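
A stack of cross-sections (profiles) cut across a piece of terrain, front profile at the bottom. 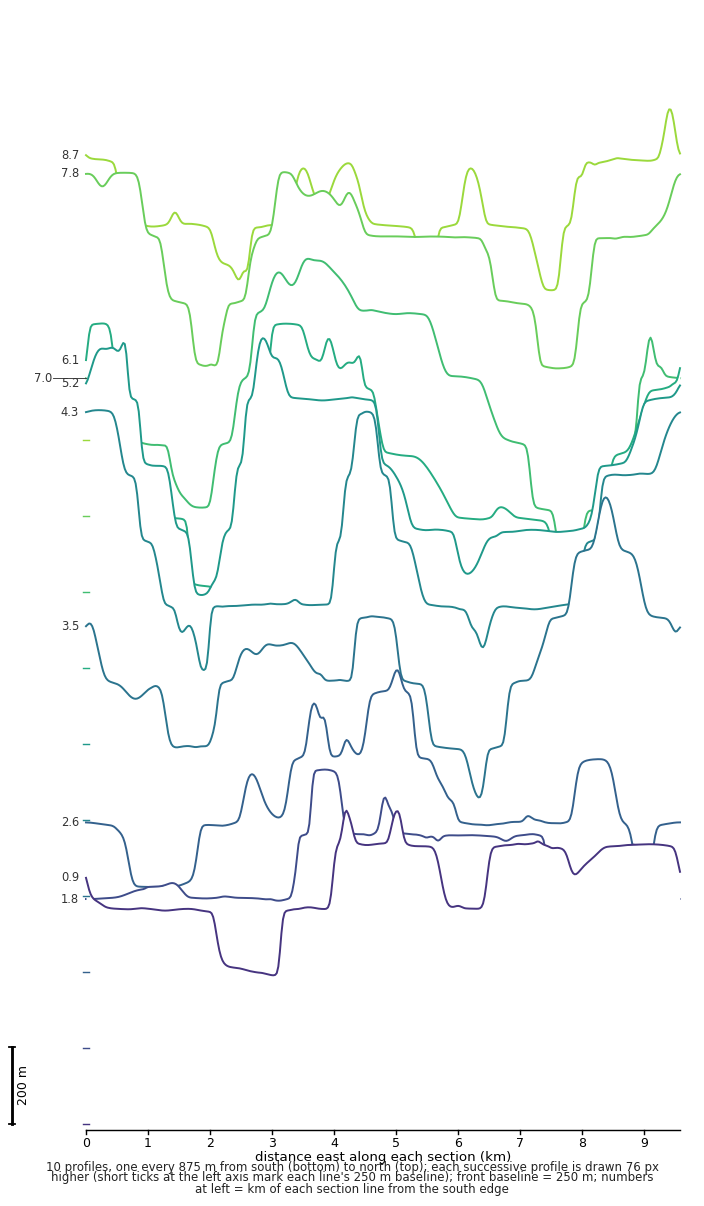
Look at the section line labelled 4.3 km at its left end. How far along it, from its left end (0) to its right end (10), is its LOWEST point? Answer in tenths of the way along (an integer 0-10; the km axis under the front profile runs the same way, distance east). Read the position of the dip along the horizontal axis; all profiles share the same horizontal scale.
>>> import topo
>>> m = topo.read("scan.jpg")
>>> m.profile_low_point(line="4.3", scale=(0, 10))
2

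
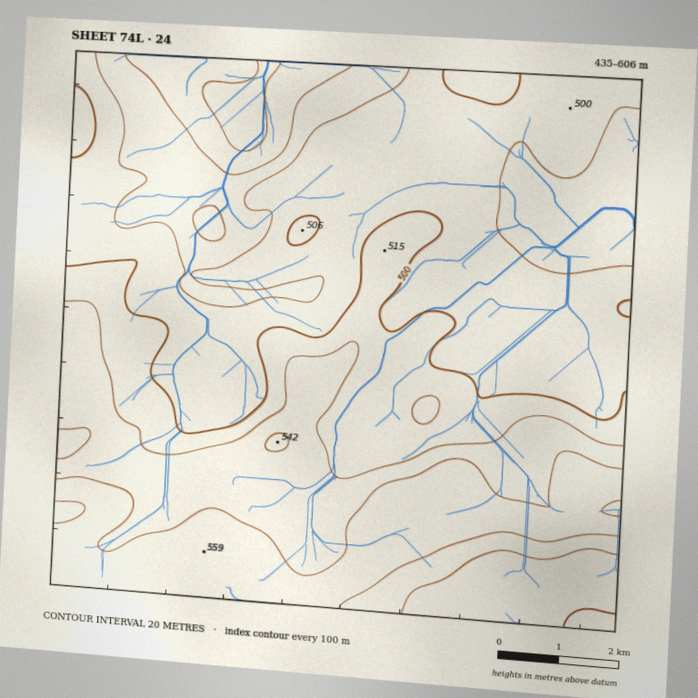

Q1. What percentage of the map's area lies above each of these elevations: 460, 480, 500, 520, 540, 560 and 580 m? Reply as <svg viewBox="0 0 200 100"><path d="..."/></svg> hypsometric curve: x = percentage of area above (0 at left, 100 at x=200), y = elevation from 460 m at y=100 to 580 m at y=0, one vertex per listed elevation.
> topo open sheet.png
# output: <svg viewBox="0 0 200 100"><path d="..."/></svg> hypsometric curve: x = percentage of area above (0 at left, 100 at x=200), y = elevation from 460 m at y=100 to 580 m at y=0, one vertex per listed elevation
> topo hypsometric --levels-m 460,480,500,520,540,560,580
<svg viewBox="0 0 200 100"><path d="M190 100l-25-17-67-16-29-17-30-17-27-16-4-17"/></svg>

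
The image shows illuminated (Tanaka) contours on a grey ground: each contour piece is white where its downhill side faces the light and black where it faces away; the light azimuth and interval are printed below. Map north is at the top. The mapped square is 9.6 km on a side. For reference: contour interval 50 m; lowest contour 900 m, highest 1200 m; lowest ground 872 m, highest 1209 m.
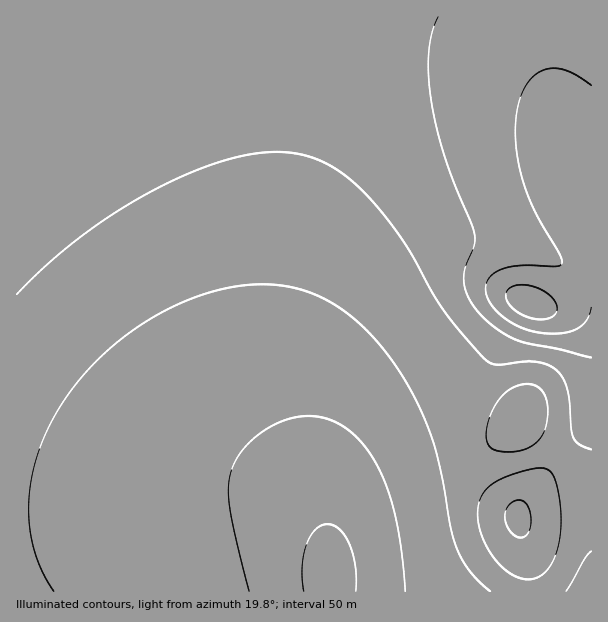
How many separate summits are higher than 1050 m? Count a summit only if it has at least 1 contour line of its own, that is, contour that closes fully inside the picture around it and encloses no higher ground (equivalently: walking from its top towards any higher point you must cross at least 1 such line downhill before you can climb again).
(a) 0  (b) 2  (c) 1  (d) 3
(c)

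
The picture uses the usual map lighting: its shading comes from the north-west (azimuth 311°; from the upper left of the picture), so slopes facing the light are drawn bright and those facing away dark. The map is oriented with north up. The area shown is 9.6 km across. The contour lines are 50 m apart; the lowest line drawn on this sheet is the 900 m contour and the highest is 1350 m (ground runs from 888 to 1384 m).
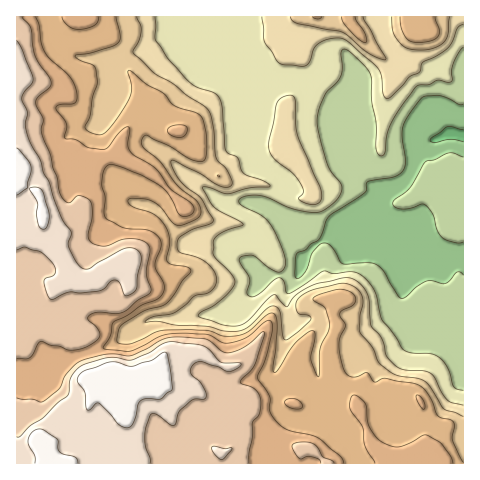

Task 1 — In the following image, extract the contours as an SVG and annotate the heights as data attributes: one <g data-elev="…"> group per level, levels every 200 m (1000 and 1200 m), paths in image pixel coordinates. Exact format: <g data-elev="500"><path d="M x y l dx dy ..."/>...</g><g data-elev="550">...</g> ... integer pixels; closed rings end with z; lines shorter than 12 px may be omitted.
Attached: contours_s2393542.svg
<g data-elev="1000"><path d="M463 390l-9-3-6-19-9-11-8-3-21-1-7-4-7-12-15-18-4-22-4-9-7-9-8-6-8-1-16 2-11-3-21 15-14 8-2-2-3-12-5-2-21 17-5 2-4-2-1-3 3-13-10-17 1-5 12-1 15 11 10 5 6-3 1-9-6-18-10-19-8-8-19-9-3-5 1-2 5-3 15 0 32 13 23 4 11-4 13-12 2-5 1-6-14-21-9-32-2-13 2-11 6-14 12-13 4-7 1-8-1-14 2-4 5 1 6 5 12 13 5 7 1 27 4 23 0 23 2 6 4 2 3-4 2-16 4-12 23-36 4-3 12-1 8-4 13 2 1-2-1-9 2-8 6-11 4-5"/></g><g data-elev="1200"><path d="M344 463l-3-7-21-17-8-4-26-6-8-6-7-9-2-5 1-12-13-20 8-17 7-26 0-9-2-5-6 3-18 15-16 5-8-1-15-8-31-1-15 3-31 15-24-2-3-1 7-12 3-14 14-7 14-10 17-6 4-5 2-7-9-21 1-6 5-15-2-8-6-5-6-2-24-2-18-11-1-6 1-14-3-12 1-11 2-6 5-4 9 2 22 9 17 9 9 9 11 20 3 3 5 0 5-1 3-4 0-3-4-6-20-14-15-20-24-16-3-7 2-14-1-4-7 3-13 17-5 2-15-1-13-8-11-2 1-14-10-16 4-3 15-2 2-5-1-8-7-14-19-17-5-7-4-10-2-17-3-8"/><path d="M453 463l-2-7-10-12-14-9-4 0-12 8-12 4-8-1-10-5-6-6-7-10-3-21-5-6-6-3-4 4 0 10 12 17 3 20 10 17"/><path d="M293 409l8 0 1-4-2-3-5-3-5 0-5 1 0 3 1 2z"/><path d="M422 409l2 0 1-1-1-6-4-6-3-1 0 5z"/><path d="M175 137l5 0 5-1 2-5-1-5-8-1-9 2-1 5z"/><path d="M62 17l2 4 4 5 10 3 9-1 8-3 3-4 1-4"/></g>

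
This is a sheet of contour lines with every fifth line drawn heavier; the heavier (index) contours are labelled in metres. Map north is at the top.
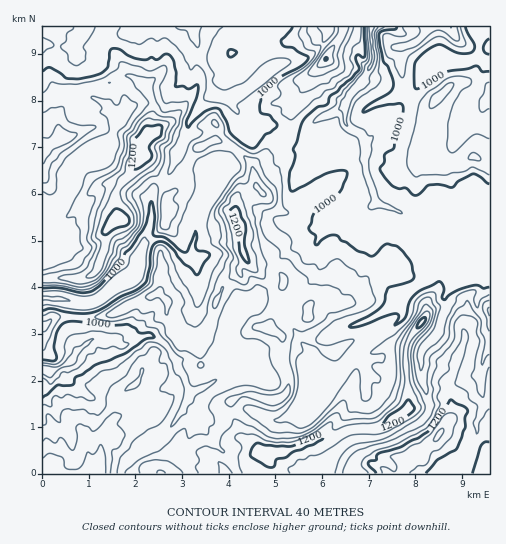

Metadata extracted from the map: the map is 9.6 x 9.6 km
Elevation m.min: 860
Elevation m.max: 1290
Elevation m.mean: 1050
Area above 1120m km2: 16.2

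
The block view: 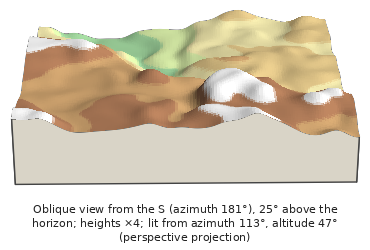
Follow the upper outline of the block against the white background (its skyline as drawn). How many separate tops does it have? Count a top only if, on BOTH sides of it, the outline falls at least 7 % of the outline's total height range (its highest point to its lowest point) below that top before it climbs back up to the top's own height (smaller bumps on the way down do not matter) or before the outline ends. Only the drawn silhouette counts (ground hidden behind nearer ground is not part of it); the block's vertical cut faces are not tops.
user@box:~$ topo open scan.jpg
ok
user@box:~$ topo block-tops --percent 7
2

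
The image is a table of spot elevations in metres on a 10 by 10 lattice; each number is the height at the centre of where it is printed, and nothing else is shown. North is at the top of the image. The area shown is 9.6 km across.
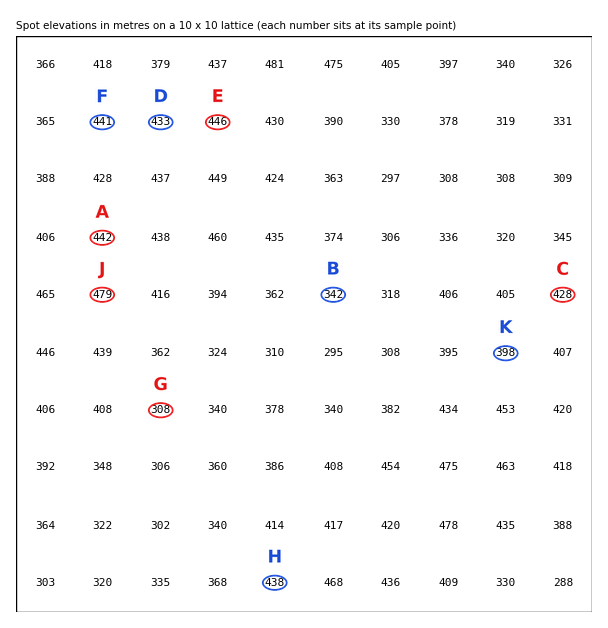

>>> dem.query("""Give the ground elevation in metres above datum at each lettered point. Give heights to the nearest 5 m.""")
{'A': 440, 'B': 340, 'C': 430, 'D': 435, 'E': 445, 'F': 440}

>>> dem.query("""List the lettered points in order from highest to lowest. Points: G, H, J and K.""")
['J', 'H', 'K', 'G']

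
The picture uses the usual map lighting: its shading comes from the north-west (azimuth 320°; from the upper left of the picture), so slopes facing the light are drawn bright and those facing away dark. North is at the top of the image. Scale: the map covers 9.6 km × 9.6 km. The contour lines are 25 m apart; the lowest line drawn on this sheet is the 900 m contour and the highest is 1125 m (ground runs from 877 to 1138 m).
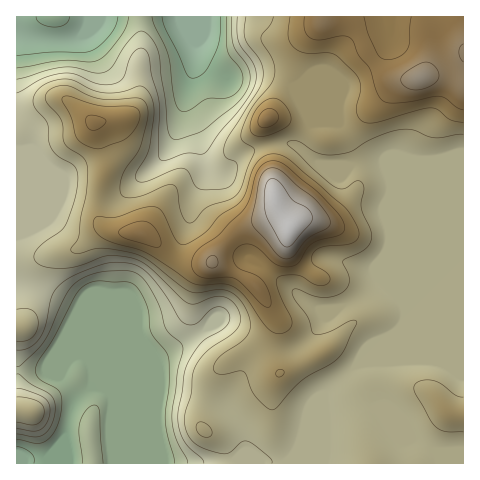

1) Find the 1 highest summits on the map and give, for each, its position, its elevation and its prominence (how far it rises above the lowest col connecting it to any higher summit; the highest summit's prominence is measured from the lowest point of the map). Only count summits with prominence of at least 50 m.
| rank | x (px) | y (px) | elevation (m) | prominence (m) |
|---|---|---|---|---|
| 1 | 290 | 228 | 1138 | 261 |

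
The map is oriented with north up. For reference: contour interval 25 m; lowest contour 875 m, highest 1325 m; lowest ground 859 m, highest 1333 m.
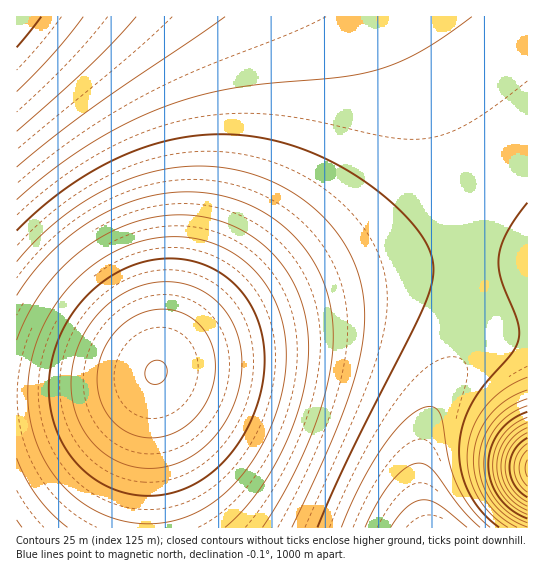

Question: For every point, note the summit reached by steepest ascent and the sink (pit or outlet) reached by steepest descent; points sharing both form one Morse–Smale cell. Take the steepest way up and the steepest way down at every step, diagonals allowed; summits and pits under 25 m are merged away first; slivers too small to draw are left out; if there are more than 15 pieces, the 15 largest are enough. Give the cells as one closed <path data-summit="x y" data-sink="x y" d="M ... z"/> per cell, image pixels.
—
<path data-summit="155 373" data-sink="17 17" d="M387 16l-371 1 1 379 60-3 57-10 17-7 15-13 29-19 87-40 61-21 46-12 74-12-6-60-16-68-21-56-19-37z"/><path data-summit="155 373" data-sink="434 527" d="M462 260l-39 4-34 7-86 25-65 27-43 21-29 19-10 10-4 17-4 63 0 74 279 1-7-33 0-37 11-44 25-49 5-18 3-18 0-66z"/><path data-summit="527 469" data-sink="434 527" d="M506 260l-43 1 1 68-3 18-5 18-25 49-11 44 0 37 5 27 4 6 99-1 0-264z"/><path data-summit="527 469" data-sink="17 17" d="M527 16l-139 1 32 58 21 56 16 68 6 61 65 2z"/><path data-summit="155 373" data-sink="17 527" d="M155 373l-21 10-29 6-42 6-47 2 1 131 131-1 1-106z"/>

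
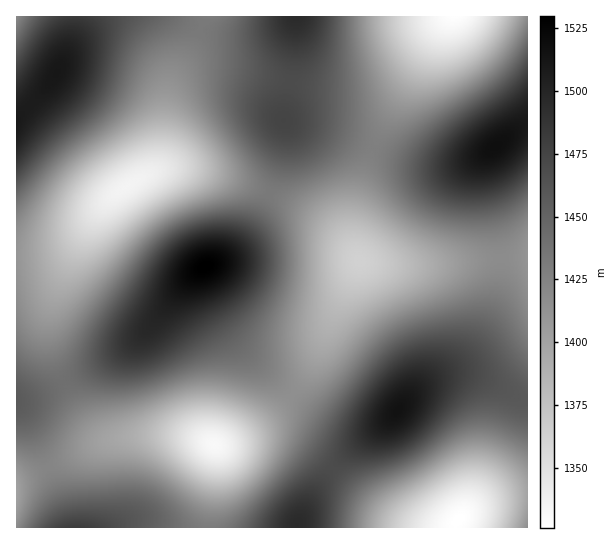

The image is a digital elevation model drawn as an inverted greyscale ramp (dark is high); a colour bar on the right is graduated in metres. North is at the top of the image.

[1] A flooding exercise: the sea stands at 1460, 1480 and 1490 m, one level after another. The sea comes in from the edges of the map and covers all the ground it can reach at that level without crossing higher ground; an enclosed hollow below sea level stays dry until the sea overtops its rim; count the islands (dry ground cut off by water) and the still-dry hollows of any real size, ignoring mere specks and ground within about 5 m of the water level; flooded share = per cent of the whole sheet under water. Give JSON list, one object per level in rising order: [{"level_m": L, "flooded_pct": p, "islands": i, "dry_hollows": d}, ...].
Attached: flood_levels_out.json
[{"level_m": 1460, "flooded_pct": 74, "islands": 1, "dry_hollows": 0}, {"level_m": 1480, "flooded_pct": 86, "islands": 2, "dry_hollows": 0}, {"level_m": 1490, "flooded_pct": 91, "islands": 2, "dry_hollows": 0}]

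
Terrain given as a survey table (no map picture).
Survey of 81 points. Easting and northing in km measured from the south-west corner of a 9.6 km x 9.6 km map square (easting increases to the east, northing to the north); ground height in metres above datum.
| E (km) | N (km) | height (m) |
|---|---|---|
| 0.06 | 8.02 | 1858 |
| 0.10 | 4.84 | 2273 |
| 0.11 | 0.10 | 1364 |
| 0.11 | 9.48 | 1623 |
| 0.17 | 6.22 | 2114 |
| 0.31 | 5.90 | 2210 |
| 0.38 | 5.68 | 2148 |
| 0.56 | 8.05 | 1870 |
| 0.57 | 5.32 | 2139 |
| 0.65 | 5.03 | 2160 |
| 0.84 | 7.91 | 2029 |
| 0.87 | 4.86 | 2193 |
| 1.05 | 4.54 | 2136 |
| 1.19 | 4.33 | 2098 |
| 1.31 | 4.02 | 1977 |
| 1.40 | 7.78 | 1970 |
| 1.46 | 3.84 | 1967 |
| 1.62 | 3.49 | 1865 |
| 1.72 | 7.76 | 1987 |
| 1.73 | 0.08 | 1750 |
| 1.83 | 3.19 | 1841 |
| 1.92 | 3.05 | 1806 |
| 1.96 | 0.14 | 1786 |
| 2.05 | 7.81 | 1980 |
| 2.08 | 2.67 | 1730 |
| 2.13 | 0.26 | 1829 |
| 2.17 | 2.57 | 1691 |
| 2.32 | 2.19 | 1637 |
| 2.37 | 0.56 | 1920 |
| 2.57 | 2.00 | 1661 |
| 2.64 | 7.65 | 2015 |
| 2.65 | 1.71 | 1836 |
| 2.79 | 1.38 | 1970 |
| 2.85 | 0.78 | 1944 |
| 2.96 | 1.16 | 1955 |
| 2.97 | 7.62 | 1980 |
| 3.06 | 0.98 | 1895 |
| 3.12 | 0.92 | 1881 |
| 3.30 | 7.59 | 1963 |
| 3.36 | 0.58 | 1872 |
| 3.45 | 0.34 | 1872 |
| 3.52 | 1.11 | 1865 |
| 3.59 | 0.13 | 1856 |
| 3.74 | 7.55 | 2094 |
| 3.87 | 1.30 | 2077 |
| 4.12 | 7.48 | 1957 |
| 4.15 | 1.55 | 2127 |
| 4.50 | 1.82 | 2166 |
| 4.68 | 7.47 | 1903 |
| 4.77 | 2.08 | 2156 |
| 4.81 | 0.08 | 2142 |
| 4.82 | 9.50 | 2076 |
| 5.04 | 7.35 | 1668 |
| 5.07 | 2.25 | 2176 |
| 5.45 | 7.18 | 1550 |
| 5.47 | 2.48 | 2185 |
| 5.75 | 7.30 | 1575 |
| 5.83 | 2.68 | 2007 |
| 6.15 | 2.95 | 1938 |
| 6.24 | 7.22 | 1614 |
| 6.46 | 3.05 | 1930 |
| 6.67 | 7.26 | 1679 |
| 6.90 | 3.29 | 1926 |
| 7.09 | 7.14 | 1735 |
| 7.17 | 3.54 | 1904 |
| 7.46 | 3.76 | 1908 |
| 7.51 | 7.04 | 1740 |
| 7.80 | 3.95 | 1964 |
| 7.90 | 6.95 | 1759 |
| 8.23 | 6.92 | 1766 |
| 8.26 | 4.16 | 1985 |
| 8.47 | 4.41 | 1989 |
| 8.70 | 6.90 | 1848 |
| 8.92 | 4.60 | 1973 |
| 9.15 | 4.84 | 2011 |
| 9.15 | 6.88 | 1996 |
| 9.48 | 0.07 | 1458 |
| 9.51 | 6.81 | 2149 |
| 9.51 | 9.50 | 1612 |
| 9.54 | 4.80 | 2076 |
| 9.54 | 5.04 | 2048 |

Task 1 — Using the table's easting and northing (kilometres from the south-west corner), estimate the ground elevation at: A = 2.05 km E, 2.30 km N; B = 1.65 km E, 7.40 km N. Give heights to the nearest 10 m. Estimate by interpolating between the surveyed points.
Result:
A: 1690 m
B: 2030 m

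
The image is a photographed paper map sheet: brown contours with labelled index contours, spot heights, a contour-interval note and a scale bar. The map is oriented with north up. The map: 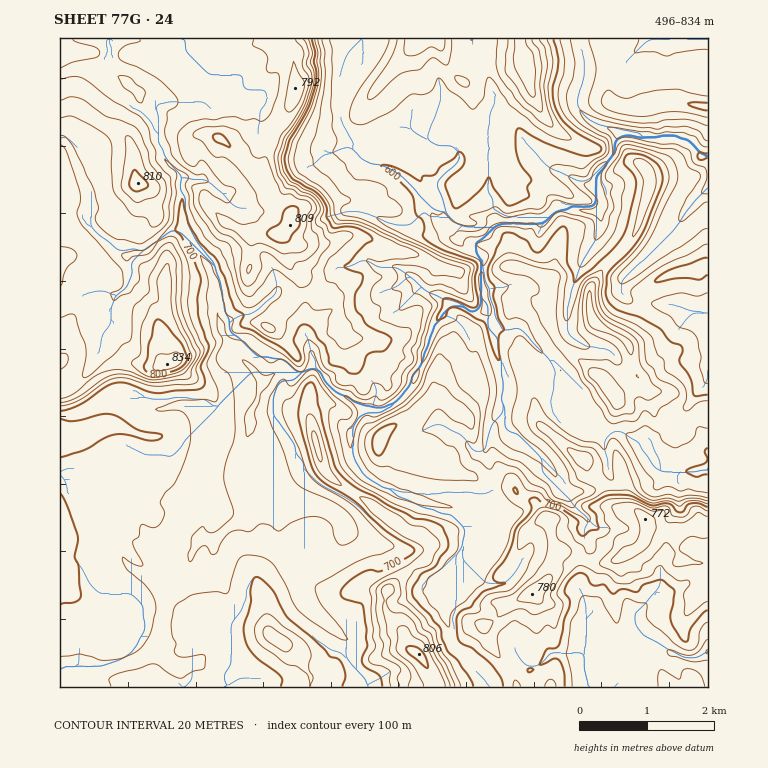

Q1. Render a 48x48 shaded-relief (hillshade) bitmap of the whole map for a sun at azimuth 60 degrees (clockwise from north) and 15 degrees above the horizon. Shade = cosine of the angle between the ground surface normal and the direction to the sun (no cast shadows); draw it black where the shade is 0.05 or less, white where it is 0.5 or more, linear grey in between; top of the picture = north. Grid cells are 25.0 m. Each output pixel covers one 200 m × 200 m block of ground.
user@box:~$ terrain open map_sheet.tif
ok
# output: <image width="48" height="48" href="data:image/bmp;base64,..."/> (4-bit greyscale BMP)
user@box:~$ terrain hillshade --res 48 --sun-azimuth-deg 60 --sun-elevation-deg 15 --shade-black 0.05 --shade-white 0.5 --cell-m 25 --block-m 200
<image width="48" height="48" href="data:image/bmp;base64,Qk32BAAAAAAAAHYAAAAoAAAAMAAAADAAAAABAAQAAAAAAIAEAAATCwAAEwsAABAAAAAAAAAAAAAAABEREQAiIiIAMzMzAERERABVVVUAZmZmAHd3dwCIiIgAmZmZAKqqqgC7u7sAzMzMAN3d3QDu7u4A////AHd3d3iHd3ZmVXiIYyM33adGh5uXd3Z4iHd3d3h3d2ZlRoiYUzE6/IVIh5qHd2aIiXdmd3dndmVDV5mXQhKO6VR4d5mHd3eHeXdmd3dmd2U0i7qGQibPtTWHZ4mHZ4dTaXZnd4dnd2VIu6hlMUndlEeHZoqHZ3VFeXd3eId3d3ZpqoZVMnvchWZmVpqGZ2VVZ3d3eIh3d3ZpqWVWRIzKh1VmaKuGVmZUVXeIiId3d2V5mGZmVZuod2dlWLpkRGZUVXiIiHiId2aJh3d3eIiIh3VWZolkNGdVZ3iIh4iHd2eJh4h3d3ZYmHZVZXh1Rndmd3iId3d4d3iIh3h3dlNIqYdUVWmXZnd3d4iId3eId3d3d3d3UiWKuodTRnunVVeIdoiId3eId4h3d3d1EXu7qXdkNb2lNWq6h4iHd3eHd4h3d3ZBOtuYd2ZUWuxkaM7bq4h3d3d4d5h3dlInzJdmZmZWrdhViu26u3d3d3d4eJd3ZSKdplVWZ4h5y4M3iMuYiHd3d3d4eId2ZBfbRFVneambuUFJicp2eHd3d3eId4h2UyrYNXeIiamqhSSbmrhmeHd3d3eJh5l1QkzHNoiIiIqXQ2u5eYZWiHd3iIiJd5lkQ3ynd4iIdpuGRqqGVWZnh2Z4iHd3d5hkVYqqhmZ3aLuWWJhkJYd4dniHdkVVaJh1ZoulRndWiqqWaIdROIeKqoiHQRI1mpmGdolEZollmpqWaIYheXmru4h1MRN7y5hmVIQ2d5l2iZqVaHQmmIu6qZmHZUad7JZEJnJHd4qXeZp1eFR4dZupmZiHdUe+63QhWVNXiJqoeJp2dVh1RrypmYiHZFjO2kIlmFRpmZm5eKt1VHgznNupmYiHZWjNuENHh2Z5qZiqmKhEVYc47amZiHeHdmjMtyNndmeJmJmqhYc1ZpdK6od3Znd3d0a8phJ4ZXiZmZmWNbc1Zphr2WZ2Znd4l0e8pQJ4RomYmZhUasc1aKuJuXZndneKlle9kxR2RomIh3Z6zcZIqquXeId3d4iZdmfLQiNUR5qYd5ve24VoqImXZ4l3d4mGVnm3ISRlebu6zey7p2ZpqHipZXmXd4h2ZmmkAmh2ac7cy5iZZXh3hmm5Y2mod4hmVGqjJ5dleu/ah4mXVnZVZ4eIU1mph4hlNHukWGVHvv+oiJmGVndmeGepQ0eqmodkNq2lVVRa/+uZmZh3Z3dniJmWRDe6modlSMxjRFWM/amZiHZ3d3d4iIZmQ0rbu3ZlWMg0VFib3JmYd3Z3d3d4h1Vol53LuWZVardFVpqJu5mXZ3d3dnd4dEetyqqHUlVniqZWeZmHm7mGZ3d3dnd2Q43rdERUM2eJmoZniIh2esuGZ3d3dmdkJu6UNFZlRIiZmWZmd3d2Wt2WZ3d3ZWhSO+tkZ3d3eIiZhlVXd3d2Wf+nZnd3VYcxXNp2eHeImXiHZVZ3d3dlWf+nZmZ3V4YzfMuGeHd3iHd3ZneHZndla/+oZVV2eYU0jduGaHd3d3eHZ3h3Z3Zme/6odkRWiXVFrdt1eIh3eA=="/>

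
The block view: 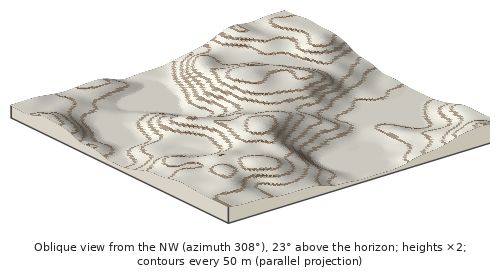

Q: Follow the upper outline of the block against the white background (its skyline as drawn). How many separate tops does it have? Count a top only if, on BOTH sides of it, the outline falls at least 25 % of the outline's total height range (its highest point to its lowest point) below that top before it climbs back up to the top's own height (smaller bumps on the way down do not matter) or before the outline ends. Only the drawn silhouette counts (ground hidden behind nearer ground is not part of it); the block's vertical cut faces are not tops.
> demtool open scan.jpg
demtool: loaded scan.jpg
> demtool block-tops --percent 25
1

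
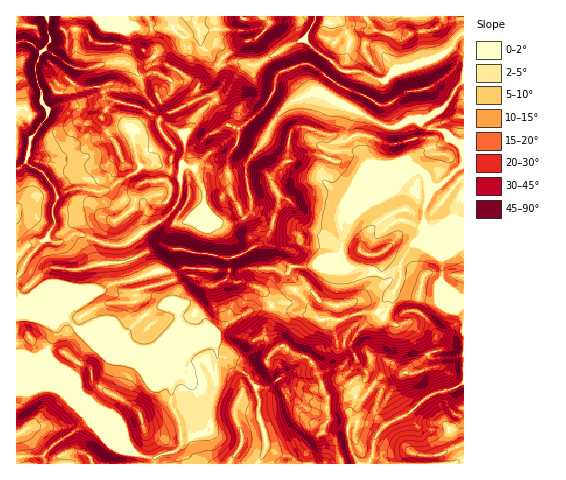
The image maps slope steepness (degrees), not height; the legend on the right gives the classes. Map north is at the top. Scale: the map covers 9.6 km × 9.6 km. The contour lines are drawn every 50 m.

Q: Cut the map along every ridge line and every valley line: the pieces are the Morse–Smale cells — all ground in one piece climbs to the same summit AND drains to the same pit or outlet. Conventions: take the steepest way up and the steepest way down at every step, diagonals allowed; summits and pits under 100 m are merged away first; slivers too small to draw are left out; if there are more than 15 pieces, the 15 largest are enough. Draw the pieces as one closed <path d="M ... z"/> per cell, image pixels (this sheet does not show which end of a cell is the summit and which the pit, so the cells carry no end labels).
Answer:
<path d="M138 48l-9 0-3 11-4 4-16 0-17 5-15-1-27-17-4 0-7 14 1 17 5 10 0 11 6 7 0 8-18 22-4 23 14 8 6 6 10 14 1 10-5 11 2 14-5 7-1 6-18 17-8 16-6 6 1 112 18 0 12-3 37 12-33-34-5-13 8-16 0-10-7-5-18-18 35 15 17 14 6-2 43 18 14 4 14-5 20-23 1-7-4-12 1-16-6-15-4-3-6 0-26 10-11-35 41-26 15 5 13-5 12-12 0-17-10-22-11-3-4 10-20-10-18 1-4-6-5-27 16-17 5-7 0-5 17-10 2-5 0-7-2-2 7-10-17-7-8-9z"/><path d="M361 250l-19 0-2 6-24 10-24 1-3 7 5 6 1 10 2 2-3-1-9 11-34 8-22 12-14 11-32 13 13 0 10-3 8 0 3 12 8 3 20 15 11 15 4 14-1 15 8 27-3 9-5 8 0 3 109 0 5-10 1-14 8-13-31-6-1-10 4-8 3-12 10-15-1-5-9-10-6-13 0-6 6-9 13-13 7-4 8 0 10-25 10 5 33 5 4-9 0-8 14 12 8 2-1-22-35-3-4 4-14-11-24-14-17 3z"/><path d="M203 207l-11 12-7 3-6 2-15-5-41 26 11 35 21-8 11-2 4 3 5 11 0 20 4 16-5 10-15 16 28-1 28-12 14-11 22-12 34-8 11-11-2-11-5-6 3-7 24-1 24-10 2-3-1-3-11-4-26-1-7-9-30 2-14 9-2-18-7-11-10 6-17-2z"/><path d="M449 137l-8 7-16 5-16 9 0 6 7 5-4 3-27-1-16-7-12-13-25 0-3 3-7 18 0 6 8 10 16 10 63-24-14 16-26 13-23 18-3 6-1 23 19 0 8 5 17-3 24 14 14 11 4-4 36 3 0-132-5-1z"/><path d="M442 284l0 8-4 9-33-5-10-5-10 25-10 1-21 19-3 6 0 6 7 15 8 8 1 5-9 13-4 14-4 8 1 11 32 5 26-13 17-16 12-6 14-3 12-7 0-83-8-3z"/><path d="M319 92l-6 0-22 10-13 13-8 11-4 13-19 23-1 16 6 31 3 4 11 6 46 11 17 8 11-8 8-12 6-2 15-13 26-13 12-15-3 0-55 23-3 0-16-10-8-10 0-6 7-18 3-3 17-1 12 3-13-21 2-10 4-12z"/><path d="M32 303l-2 1 17 16 7 5 0 10-8 16 5 13 75 76 5 11 14 6 10 1 5-3 15-4 7-6-1-21-10-19 0-17-3-6-23-9-13-12-33-13-35-31z"/><path d="M87 329l-6 1 6 6 94 38 12 12 10 23 6 7 3 9 0 5-3 2-17 6-10 0 0 7-7 6-17 5-3 3 0 5 104-1 8-19-8-27 1-15-4-14-11-15-20-15-8-3-3-12-8 0-10 3-36 0-16 5-14-4z"/><path d="M463 16l-147 0-11 24 13 12 15 10 7 8 7 2 11-1 18 8 9 1 12-10 36-11 13-7 8-7 2-6 8-6z"/><path d="M463 34l-4 1-5 10-12 9-45 16-12 10-9-1-18-8-12 0-15 27 55 29 11 0 16-8 13 0 15-9 7-7 9-16 7-6z"/><path d="M287 46l-30 19-12 1-7 8-10 17-11 8 10 25 12 6-1 11-8 12-3 15 4 25 13 25 7-7 1-4-6-29 1-16 19-23 4-13 8-11 13-13 21-10-12-15z"/><path d="M463 382l-11 7-14 3-12 6-17 16-26 13-9 13-1 14-5 9 95 1z"/><path d="M47 386l-12 3-19 1 1 74 28 0-2-8 11-12 36-23 26 10-31-31-23-11z"/><path d="M315 16l-55 0-4 2-13 0-1-2-45 0-1 9 3 6 3 15 16 18 6 1 8-3 7 0 10 3 8 0 31-20 17-6 10-18z"/><path d="M216 100l-19 15-6 14-7 5 1 18-2 13 12 3 9 22 0 18 3 6 10 8 17 2 10-6-13-25-4-25 1-11 9-12 2-15-12-6z"/>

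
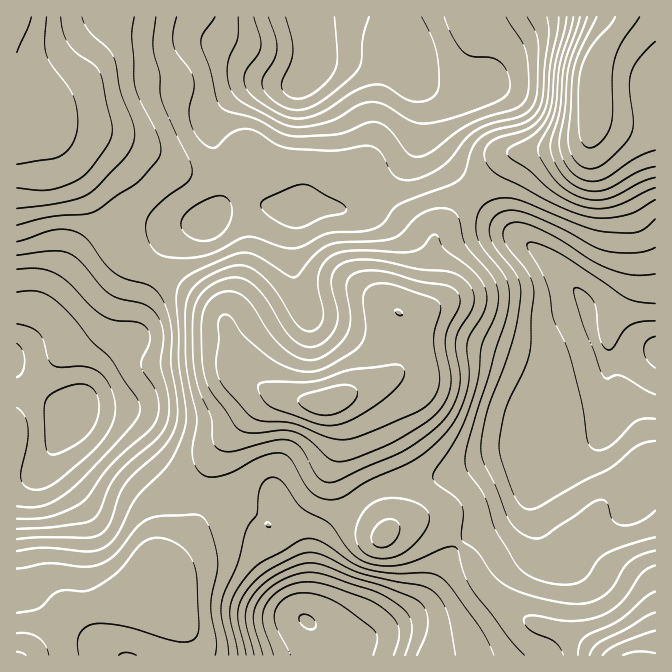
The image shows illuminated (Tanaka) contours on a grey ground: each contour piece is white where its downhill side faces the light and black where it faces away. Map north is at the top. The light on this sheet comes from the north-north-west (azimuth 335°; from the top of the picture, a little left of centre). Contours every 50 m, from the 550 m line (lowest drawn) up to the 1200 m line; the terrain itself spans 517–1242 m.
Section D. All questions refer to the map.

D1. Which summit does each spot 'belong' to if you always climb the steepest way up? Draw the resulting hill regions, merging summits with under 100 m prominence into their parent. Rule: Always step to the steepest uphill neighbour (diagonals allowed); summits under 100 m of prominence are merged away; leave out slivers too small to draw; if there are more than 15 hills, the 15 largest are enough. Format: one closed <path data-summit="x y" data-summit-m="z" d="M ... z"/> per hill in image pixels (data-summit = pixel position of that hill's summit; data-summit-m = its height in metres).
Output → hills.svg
<path data-summit="328 402" data-summit-m="1233" d="M420 91l-1 39-8 23-17 20-44 35-5 1-7-1-44 1-55-8-14 5-15 15-25 7-11 6-11 14-14 29-11 33-2 15-5 13-16 11-14 14-18 35-10 14 27 7 20 9 11 9 34 41 15 10 42 8 33 13 9-1 14-10 1 2-15 14-6 10-2 16 3 10 35 60 38 34 13 0 19-5 46-26 18-18 23-41 14-15 19-10 20-6 13-9 7-9 7-18 0-14-10-20 0-15 7-18 7-7 9-4 31-3 27-7 6-7 0-24 8-5-9 0-6-8-8-18-7-34-13-18-33-32-30-22-74-79-8-15-2-27z"/><path data-summit="594 92" data-summit-m="1242" d="M655 16l-345 0-1 7 4 12 1 23-5 15-9 10-5 1-45 2-16 10-20 21-1 25 8 21 5 25-3 12-10 17 12-11 14-5 55 8 8-1 43 1 5-1 44-35 17-20 7-15 3-20-3-30 6 12 4 37 8 15 74 79 30 22 33 32 13 18 7 34 8 18 6 8 9 0-8 5 0 24-6 7-27 7-31 3-9 4-7 7-7 18 0 15 7 17 4 6 3 0 17-5 20-10 18-13 8-8 6-11 0 21 25 35 4 8 12-4 10 0z"/><path data-summit="17 17" data-summit-m="1128" d="M308 16l-292 1 0 353 19 19 23 17 14 7 11-15 18-35 14-14 16-11 15-53 17-37 8-11 14-9 22-5 12-16 7-22-5-22-8-21 0-20 5-10 16-16 16-10 45-2 5-1 9-10 4-6 1-19z"/><path data-summit="17 655" data-summit-m="1106" d="M80 413l-6 0-3 2-27 48-9 10-19 5 1 178 312-1 0-5-8-15-27-25-6-10-22-36-10-24 0-12 3-8 20-20-1-2-14 10-9 1-33-13-42-8-15-10-34-41-11-9z"/><path data-summit="637 655" data-summit-m="1159" d="M604 429l-6 11-8 8-18 13-20 10-20 5-3 17-8 17-14 11-23 8-19 10-14 15-23 41-18 18-26 16-26 12-13 3-13 0-7-5 4 16 326 1 1-166-11-1-12 4-4-8-25-35z"/>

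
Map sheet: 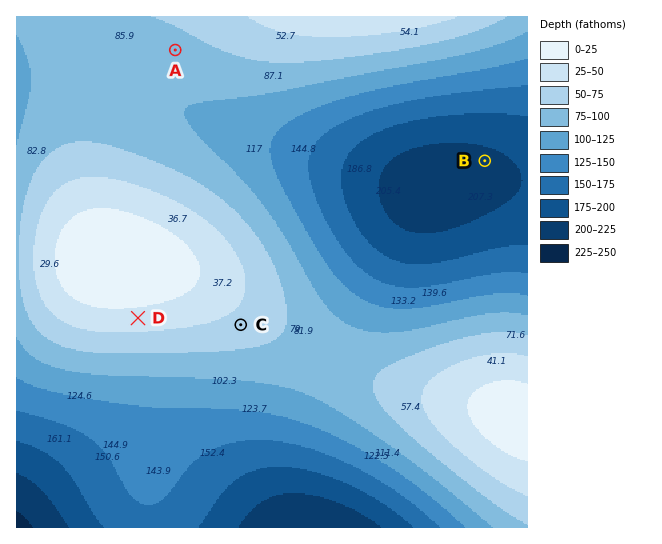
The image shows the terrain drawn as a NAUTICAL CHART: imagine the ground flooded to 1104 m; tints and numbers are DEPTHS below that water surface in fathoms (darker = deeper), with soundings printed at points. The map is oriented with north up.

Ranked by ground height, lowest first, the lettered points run B A C D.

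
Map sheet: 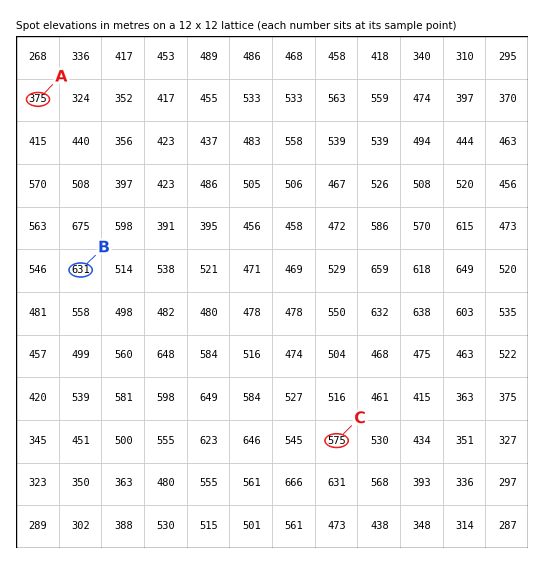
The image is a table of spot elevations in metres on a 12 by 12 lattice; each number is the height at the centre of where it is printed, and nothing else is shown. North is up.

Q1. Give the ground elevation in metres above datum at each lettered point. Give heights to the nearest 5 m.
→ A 375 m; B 630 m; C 575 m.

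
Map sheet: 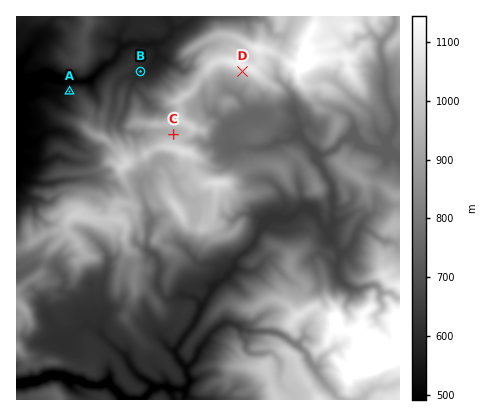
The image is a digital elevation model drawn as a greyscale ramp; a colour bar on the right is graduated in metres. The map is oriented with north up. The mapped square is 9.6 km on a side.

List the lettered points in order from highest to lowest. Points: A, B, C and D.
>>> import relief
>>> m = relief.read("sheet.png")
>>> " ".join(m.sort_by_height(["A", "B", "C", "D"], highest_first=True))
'D C B A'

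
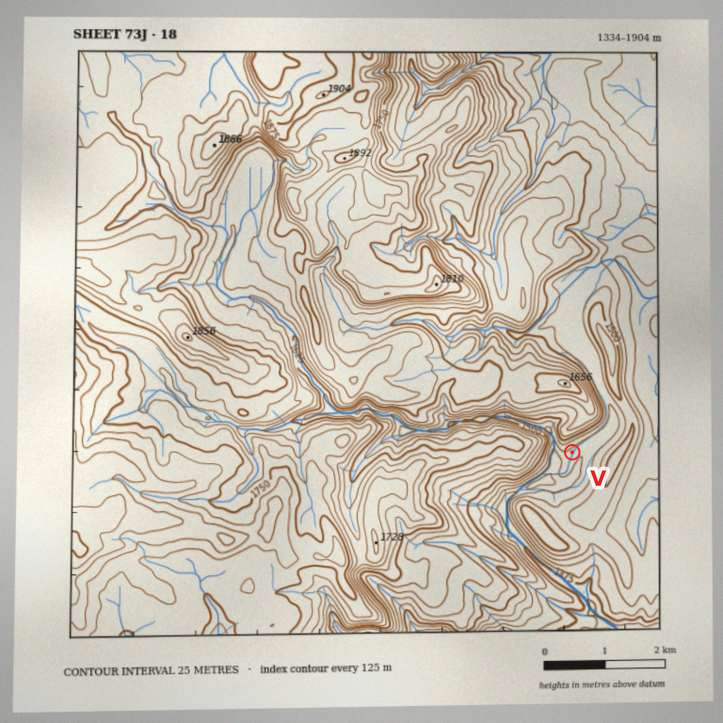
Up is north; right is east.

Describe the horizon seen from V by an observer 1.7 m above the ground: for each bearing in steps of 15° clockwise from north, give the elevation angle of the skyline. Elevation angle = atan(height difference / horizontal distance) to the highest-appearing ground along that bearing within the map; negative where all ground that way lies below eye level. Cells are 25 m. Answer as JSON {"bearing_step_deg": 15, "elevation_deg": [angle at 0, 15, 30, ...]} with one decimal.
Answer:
{"bearing_step_deg": 15, "elevation_deg": [15.5, 13.4, 9.9, 3.0, 2.7, 3.4, 4.9, 5.6, 5.1, 4.1, 3.5, 2.9, 2.0, 3.0, 3.5, 2.9, 4.3, 8.3, 11.6, 12.8, 7.3, 9.8, 14.2, 16.2]}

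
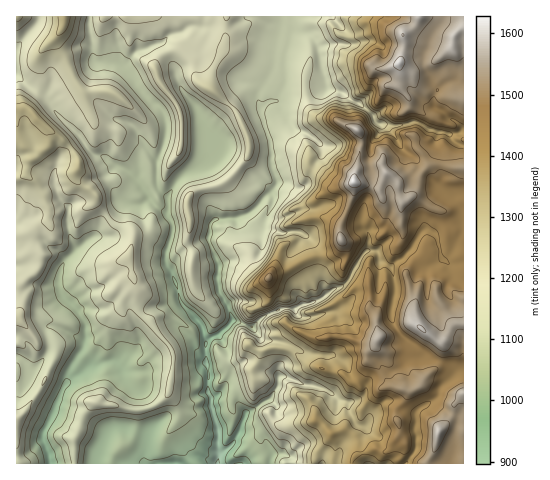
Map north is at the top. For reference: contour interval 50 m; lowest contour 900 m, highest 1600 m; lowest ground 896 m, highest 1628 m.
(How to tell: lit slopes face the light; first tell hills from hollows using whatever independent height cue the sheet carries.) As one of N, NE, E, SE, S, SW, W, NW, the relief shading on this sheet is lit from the NW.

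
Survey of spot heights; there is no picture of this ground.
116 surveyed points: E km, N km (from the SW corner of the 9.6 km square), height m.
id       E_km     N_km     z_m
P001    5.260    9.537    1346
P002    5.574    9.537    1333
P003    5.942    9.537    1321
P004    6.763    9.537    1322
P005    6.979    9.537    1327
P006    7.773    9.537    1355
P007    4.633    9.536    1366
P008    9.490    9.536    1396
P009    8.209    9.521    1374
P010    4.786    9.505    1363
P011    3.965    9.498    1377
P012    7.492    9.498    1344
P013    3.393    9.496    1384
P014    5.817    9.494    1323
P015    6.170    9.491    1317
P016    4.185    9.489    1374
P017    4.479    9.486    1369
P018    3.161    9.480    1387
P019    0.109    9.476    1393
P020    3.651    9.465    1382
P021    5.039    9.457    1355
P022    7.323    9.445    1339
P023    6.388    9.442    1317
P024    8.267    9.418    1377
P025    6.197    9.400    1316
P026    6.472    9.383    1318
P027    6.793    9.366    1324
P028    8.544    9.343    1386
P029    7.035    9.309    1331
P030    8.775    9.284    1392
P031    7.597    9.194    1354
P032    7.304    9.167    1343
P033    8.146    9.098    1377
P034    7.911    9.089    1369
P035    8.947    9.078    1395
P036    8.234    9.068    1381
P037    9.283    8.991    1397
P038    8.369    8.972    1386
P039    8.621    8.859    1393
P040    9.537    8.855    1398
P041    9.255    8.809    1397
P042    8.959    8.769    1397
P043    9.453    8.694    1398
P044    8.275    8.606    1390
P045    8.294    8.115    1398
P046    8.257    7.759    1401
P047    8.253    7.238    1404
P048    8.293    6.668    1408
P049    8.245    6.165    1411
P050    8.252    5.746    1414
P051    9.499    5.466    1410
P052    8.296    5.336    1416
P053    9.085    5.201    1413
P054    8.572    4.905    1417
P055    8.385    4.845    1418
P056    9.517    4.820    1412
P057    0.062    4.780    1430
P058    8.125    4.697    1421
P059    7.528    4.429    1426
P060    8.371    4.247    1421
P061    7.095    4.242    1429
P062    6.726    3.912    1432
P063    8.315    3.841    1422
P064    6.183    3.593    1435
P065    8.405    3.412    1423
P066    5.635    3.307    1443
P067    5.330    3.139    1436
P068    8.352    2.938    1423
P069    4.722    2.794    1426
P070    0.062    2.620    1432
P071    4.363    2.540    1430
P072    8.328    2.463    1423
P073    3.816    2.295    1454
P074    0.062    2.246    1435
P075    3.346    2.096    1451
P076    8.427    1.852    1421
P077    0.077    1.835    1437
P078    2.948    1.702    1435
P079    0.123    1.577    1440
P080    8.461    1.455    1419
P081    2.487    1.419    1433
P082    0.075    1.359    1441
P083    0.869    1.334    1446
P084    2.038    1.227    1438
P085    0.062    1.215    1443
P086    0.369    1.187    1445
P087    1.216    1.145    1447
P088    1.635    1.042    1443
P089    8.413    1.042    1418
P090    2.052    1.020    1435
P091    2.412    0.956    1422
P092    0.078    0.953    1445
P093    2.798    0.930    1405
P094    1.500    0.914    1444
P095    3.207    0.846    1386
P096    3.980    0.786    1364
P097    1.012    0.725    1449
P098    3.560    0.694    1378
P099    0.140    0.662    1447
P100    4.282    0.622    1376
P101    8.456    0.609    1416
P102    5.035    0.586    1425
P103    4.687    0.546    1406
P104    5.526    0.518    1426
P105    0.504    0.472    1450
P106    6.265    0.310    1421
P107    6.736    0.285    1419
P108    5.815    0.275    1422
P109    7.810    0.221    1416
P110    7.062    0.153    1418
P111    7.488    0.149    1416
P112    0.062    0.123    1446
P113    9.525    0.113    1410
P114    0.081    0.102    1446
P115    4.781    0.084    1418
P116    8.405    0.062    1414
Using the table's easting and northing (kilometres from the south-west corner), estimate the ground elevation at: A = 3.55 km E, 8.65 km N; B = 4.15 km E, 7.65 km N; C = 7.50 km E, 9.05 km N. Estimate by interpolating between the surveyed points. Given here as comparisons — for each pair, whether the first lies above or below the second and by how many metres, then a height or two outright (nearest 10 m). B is above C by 60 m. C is below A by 50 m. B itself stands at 1410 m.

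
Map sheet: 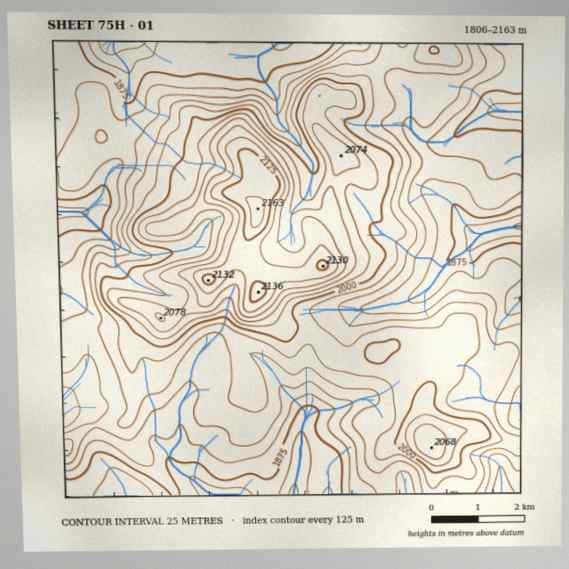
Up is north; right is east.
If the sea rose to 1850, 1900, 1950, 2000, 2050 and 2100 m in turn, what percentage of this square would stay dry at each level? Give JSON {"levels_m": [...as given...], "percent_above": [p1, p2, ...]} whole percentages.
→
{"levels_m": [1850, 1900, 1950, 2000, 2050, 2100], "percent_above": [97, 76, 48, 24, 11, 4]}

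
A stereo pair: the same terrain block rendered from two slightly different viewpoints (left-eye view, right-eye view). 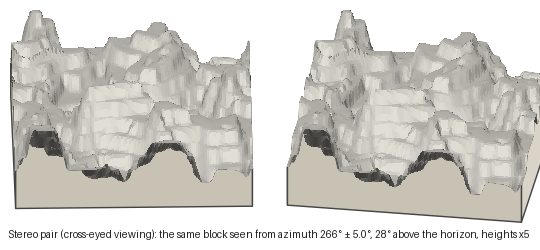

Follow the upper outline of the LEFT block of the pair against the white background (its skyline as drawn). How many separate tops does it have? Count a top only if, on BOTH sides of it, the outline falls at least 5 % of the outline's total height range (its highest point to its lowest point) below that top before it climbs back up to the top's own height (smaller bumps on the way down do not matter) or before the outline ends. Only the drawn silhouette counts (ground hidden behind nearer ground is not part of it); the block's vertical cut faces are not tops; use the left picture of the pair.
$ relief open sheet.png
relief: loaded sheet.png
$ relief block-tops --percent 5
3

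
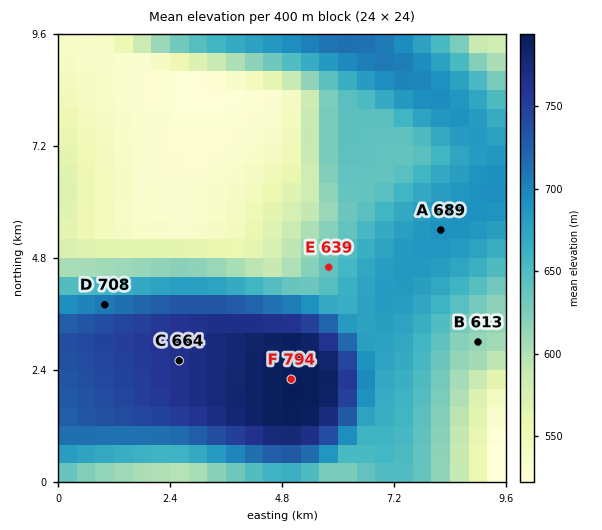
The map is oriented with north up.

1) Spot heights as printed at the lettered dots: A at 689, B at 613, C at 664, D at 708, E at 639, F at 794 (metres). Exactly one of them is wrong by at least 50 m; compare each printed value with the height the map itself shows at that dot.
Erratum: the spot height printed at C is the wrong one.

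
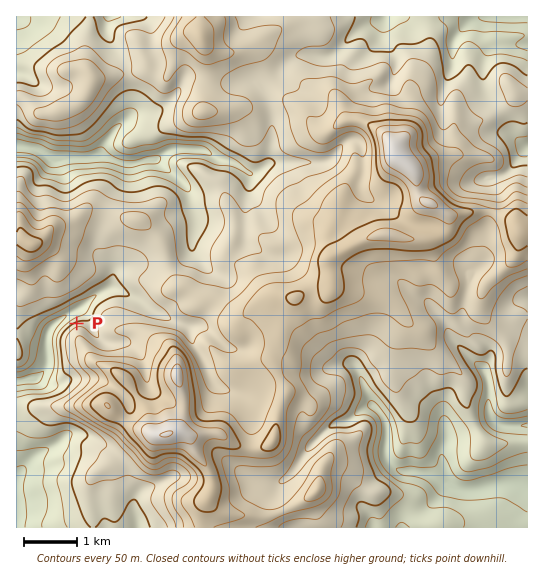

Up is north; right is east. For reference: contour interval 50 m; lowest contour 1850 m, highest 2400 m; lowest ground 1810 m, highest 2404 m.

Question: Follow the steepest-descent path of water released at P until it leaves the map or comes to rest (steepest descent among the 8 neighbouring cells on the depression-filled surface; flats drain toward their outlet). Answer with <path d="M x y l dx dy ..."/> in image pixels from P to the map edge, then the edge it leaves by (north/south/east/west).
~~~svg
<path d="M77 323l-8-8-3 0-8 6-9 9-2 3 0 4-1 1 0 15 1 1 0 9-2 7-7 7-3 0-4 4-14 0"/>
exit: west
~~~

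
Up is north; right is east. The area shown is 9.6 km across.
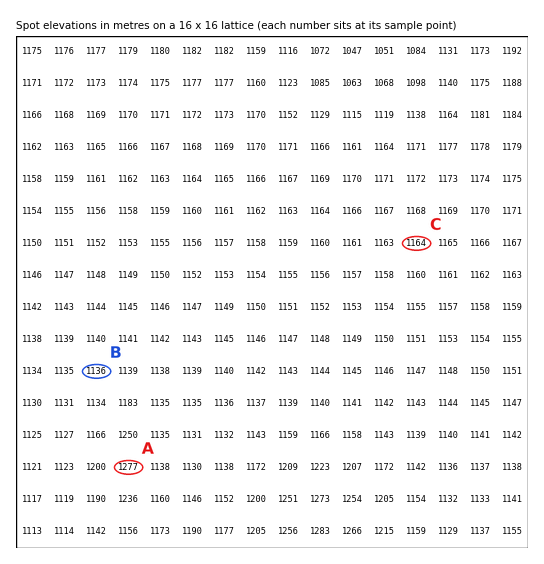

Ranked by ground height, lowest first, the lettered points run B C A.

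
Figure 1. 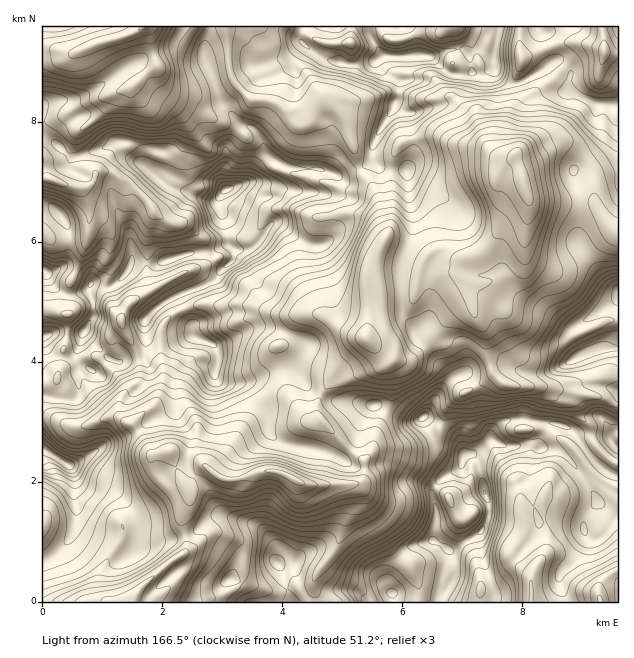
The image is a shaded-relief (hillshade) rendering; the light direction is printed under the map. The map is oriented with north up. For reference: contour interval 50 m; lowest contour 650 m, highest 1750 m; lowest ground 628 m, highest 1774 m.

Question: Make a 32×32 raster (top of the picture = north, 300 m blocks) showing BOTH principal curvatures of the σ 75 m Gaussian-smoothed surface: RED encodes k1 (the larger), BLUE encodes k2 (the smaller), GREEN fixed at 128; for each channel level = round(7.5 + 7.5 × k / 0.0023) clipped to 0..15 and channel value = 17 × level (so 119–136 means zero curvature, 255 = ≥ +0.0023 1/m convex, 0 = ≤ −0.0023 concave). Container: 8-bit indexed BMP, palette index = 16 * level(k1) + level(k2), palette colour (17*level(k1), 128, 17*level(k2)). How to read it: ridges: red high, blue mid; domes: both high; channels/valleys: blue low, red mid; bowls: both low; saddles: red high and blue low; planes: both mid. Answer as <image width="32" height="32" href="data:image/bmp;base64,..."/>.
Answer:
<image width="32" height="32" href="data:image/bmp;base64,Qk02CAAAAAAAADYEAAAoAAAAIAAAACAAAAABAAgAAAAAAAAEAAATCwAAEwsAAAABAAAAAAAAAIAAABGAAAAigAAAM4AAAESAAABVgAAAZoAAAHeAAACIgAAAmYAAAKqAAAC7gAAAzIAAAN2AAADugAAA/4AAAACAEQARgBEAIoARADOAEQBEgBEAVYARAGaAEQB3gBEAiIARAJmAEQCqgBEAu4ARAMyAEQDdgBEA7oARAP+AEQAAgCIAEYAiACKAIgAzgCIARIAiAFWAIgBmgCIAd4AiAIiAIgCZgCIAqoAiALuAIgDMgCIA3YAiAO6AIgD/gCIAAIAzABGAMwAigDMAM4AzAESAMwBVgDMAZoAzAHeAMwCIgDMAmYAzAKqAMwC7gDMAzIAzAN2AMwDugDMA/4AzAACARAARgEQAIoBEADOARABEgEQAVYBEAGaARAB3gEQAiIBEAJmARACqgEQAu4BEAMyARADdgEQA7oBEAP+ARAAAgFUAEYBVACKAVQAzgFUARIBVAFWAVQBmgFUAd4BVAIiAVQCZgFUAqoBVALuAVQDMgFUA3YBVAO6AVQD/gFUAAIBmABGAZgAigGYAM4BmAESAZgBVgGYAZoBmAHeAZgCIgGYAmYBmAKqAZgC7gGYAzIBmAN2AZgDugGYA/4BmAACAdwARgHcAIoB3ADOAdwBEgHcAVYB3AGaAdwB3gHcAiIB3AJmAdwCqgHcAu4B3AMyAdwDdgHcA7oB3AP+AdwAAgIgAEYCIACKAiAAzgIgARICIAFWAiABmgIgAd4CIAIiAiACZgIgAqoCIALuAiADMgIgA3YCIAO6AiAD/gIgAAICZABGAmQAigJkAM4CZAESAmQBVgJkAZoCZAHeAmQCIgJkAmYCZAKqAmQC7gJkAzICZAN2AmQDugJkA/4CZAACAqgARgKoAIoCqADOAqgBEgKoAVYCqAGaAqgB3gKoAiICqAJmAqgCqgKoAu4CqAMyAqgDdgKoA7oCqAP+AqgAAgLsAEYC7ACKAuwAzgLsARIC7AFWAuwBmgLsAd4C7AIiAuwCZgLsAqoC7ALuAuwDMgLsA3YC7AO6AuwD/gLsAAIDMABGAzAAigMwAM4DMAESAzABVgMwAZoDMAHeAzACIgMwAmYDMAKqAzAC7gMwAzIDMAN2AzADugMwA/4DMAACA3QARgN0AIoDdADOA3QBEgN0AVYDdAGaA3QB3gN0AiIDdAJmA3QCqgN0Au4DdAMyA3QDdgN0A7oDdAP+A3QAAgO4AEYDuACKA7gAzgO4ARIDuAFWA7gBmgO4Ad4DuAIiA7gCZgO4AqoDuALuA7gDMgO4A3YDuAO6A7gD/gO4AAID/ABGA/wAigP8AM4D/AESA/wBVgP8AZoD/AHeA/wCIgP8AmYD/AKqA/wC7gP8AzID/AN2A/wDugP8A/4D/AJaGdISSgZaEt6ailIK0lKTE1rX6k5XolYPIpIHHtGGTp6inxsiSkKSmp9iCtselcJW32bdyhte2orWTcOnGhZDHmJiUyOnFcHOWp4Laydijgae41ZSE16PVYbVylLS3l5bXl5aFqLfUo5R0hPe4tteThXSV5vnG8/lylbaEqMq4ZNandWSnqIK1t9bo14aFpqeVlnRk9aNQ9aSDl5W4p6dk1qeWtraohHLYpYbHhWOFloVzpFP2gJP0k3OGdoa3l4TUtYbHlYN1pLRxcbWQYICQYFO4tPeykvhyhIZkhaaV1PrFg7ZjhqWkcbWxYHC3t9jVo6Z2ldbX5XFjhHPHpsT1hPX6tVFhYaSGlsfX9/jotKRyhXS0lPrm9vboxZSj03JggOSi07a2k6Z1hcildHODt3OVxuSyttfWYbTV95H4gKSkgYGCpciBxoaUt4Zkc6e319L3+rGWltf45raT5tXX19eWksdylZXXtaSVhaezxufYo5bnw1CzcZGQgYOBoXSVx+mUk5SGlfu1tqaWuHWFk2NkY5P12KOBpLPUk5OElKSztOrUlJeU9pZ1dJa3lqanhGNyxZbIo7eXhNb656T3sPihktOTt+n3xaZzk8nJlVJzg8iVlceUl5aVt6PG2MWg+KRw+pGk6qVzpreUhJOlhYWlyKiVhHOFdHWW6KOCgmHykYCx9tKQgJSFlYV1dqeVhLaVp4d1hoaVqJWF1sbWoPrk14CA1PfnpHSXlmWFtoN0tpWmhoeHh5WXdlSG2Pji5aP31fagcNT2g4OGhpe2g4O4lpZ2h5eohIWVdbOkccRwtMbE1/j2s+j3t4S26riEcaa3dYWEhKdzhKeotoRz5nCU5qWEcqCzxYXoxrOm6LdiYcWGl6mkloSDqLmXdNj5kYbWpXGCUfi4hpTFUHGTxYNy15aXuceVhXKmtpWD16KCt5aQlMbj+PeVpsbm58e5k5TnhJfIlYV0YqW2hZWAopOkgKT4tpTm+PjVpKSj16SmpeqFlqZ0hXKFqMmFhqXItJTW+aaGpZO0pLTFxsenodeS2biWl3V1coW2uISG+LTE+efW58iElNZy1mR1hqVx92KjpXOTY4RRpJWDlJeVhJC0t3RitJVzs+eldXSWlYT3xLVzhad0dZeUY3TIprempnOEg3WFlqbXYpOElYV1dXT51dS2lJSmp7e31ufYuMfVpHN0lpWF1pOTloamYnJyceO0k3GUt8XElLfHopNzZHW32KVRlajXgbmop6O15/XqpKSS9ObX+qD3pciChHNycoWnyLG3yLiSqIak1/bUkPf1+Prjx6b2UJO1ppRQlZaFgYCSlMelx4OXhaXmgpKA9GCwgXKjp/eAuKaVpYE="/>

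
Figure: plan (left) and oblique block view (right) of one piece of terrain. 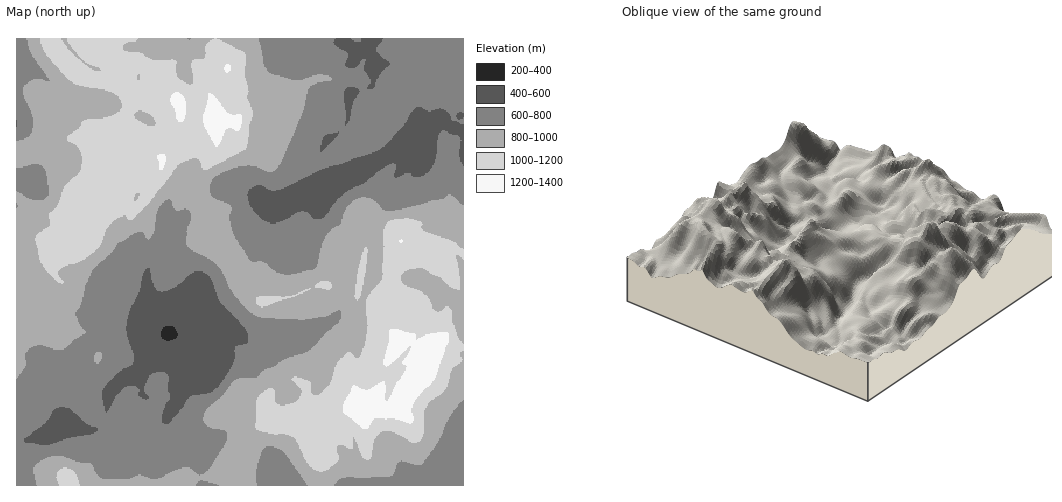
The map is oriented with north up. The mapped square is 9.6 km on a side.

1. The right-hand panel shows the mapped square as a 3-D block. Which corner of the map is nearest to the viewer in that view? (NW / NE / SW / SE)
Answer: NE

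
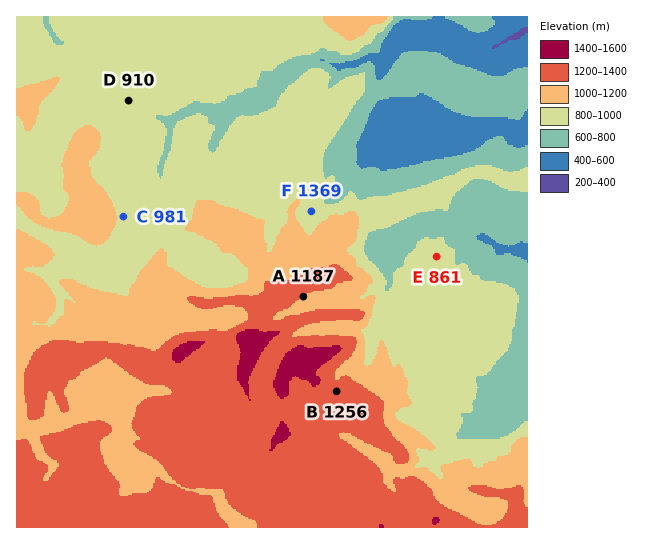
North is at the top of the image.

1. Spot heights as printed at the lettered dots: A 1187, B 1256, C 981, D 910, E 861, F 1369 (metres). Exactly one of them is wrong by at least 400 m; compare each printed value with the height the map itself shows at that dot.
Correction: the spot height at F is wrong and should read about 869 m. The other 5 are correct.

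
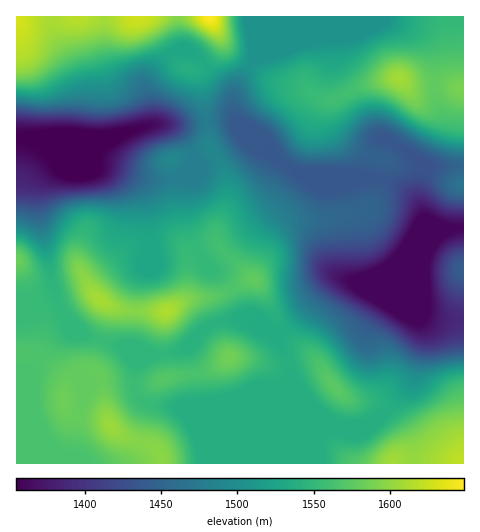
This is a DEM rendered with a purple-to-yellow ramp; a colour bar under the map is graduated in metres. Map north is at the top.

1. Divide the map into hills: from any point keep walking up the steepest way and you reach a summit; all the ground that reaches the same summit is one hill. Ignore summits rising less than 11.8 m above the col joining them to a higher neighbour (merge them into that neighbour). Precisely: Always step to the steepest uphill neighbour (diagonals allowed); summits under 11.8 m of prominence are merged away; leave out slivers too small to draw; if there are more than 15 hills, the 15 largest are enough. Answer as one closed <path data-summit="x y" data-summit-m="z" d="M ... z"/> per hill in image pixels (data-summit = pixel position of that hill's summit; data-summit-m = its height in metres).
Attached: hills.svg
<path data-summit="167 311" data-summit-m="1613" d="M244 137l-5 0-63 41-25 1-41-13-16 1 17 3 22 12 7 6 7 18 3 43-2 15-8 13-4 11-3 57 20 9 22-2 14-6 17-18 14-6 14-3 4 0 24 11 18 3 29-26 24-27 28 0 59-24 7-3 5-9 18-15-25-10-9-18-20-16-20-7-65 0-23-10-22-21z"/><path data-summit="399 78" data-summit-m="1608" d="M385 18l-46 20-17 0-17 4-50 17-14 19-7 16-1 15 4 13 13 7 34 35 27 14 58 0-1-5 6-23 8-13 13 6 29 21 7-11 11-28 0-9-8-31-2-36-5-10-8-7z"/><path data-summit="111 426" data-summit-m="1605" d="M54 292l-6 6-13 6-7 2-12 0 1 158 281-1-17-14-95-40-7-2-26-1-10-4-8-11-1-10 2-17 18-9-16-2-19-8-35-11-19-18z"/><path data-summit="463 463" data-summit-m="1620" d="M425 309l-4 10 2 21-13 44-34 36-26 11-14-2-11 2-7 10 2 23 144-1 0-143-17 0-15-2-6-3z"/><path data-summit="334 386" data-summit-m="1574" d="M427 253l-66 27-28 0-24 27-28 26-1 10 7 14 5 24 27 60 1-6 7-5 9-1 14 2 26-11 34-36 13-44-2-21 6-14-3-41z"/><path data-summit="99 299" data-summit-m="1610" d="M49 148l-3 0 6 7 5 12-17 14-3 9 0 12 15 82 7 22 6 10 19 18 35 11 19 8 12 0-17-9 3-56 4-11 8-13 2-15-2-36-4-16-4-9-16-12-13-6-16-2z"/><path data-summit="230 357" data-summit-m="1586" d="M238 319l-25 5-7 4-17 18-18 7-17 1-17 10-3 17 2 14 9 8 34 4 94 38 12 6 14 13 20 0-1-24-26-59-5-24-7-14 1-9-5-3-14-1z"/><path data-summit="17 17" data-summit-m="1630" d="M104 16l-88 1 1 119 100 0 30-11-1-15-5-13-4-5-21-14-8-15-4-23z"/><path data-summit="209 17" data-summit-m="1648" d="M251 16l-73 1 4 31-17 10-10 10-8 13-1 9 4 21 0 15 36-2 27-4 24 2-4-13 1-15 7-16 13-18z"/><path data-summit="463 89" data-summit-m="1589" d="M463 16l-211 0 0 24 2 19 15-3 36-14 17-4 17 0 46-20 34 14 8 7 5 10 3 46 7 21 0 9-4 12-15 29 40-1z"/><path data-summit="17 260" data-summit-m="1582" d="M20 136l-4 1 0 168 12 1 20-8 6-6-15-70-2-32 3-9 16-13 1-3-11-17-17-11z"/><path data-summit="139 17" data-summit-m="1627" d="M178 16l-73 1-1 23 4 23 8 15 21 14 4 5 5 13 1 16 3-2 0-13-4-21 1-9 8-13 10-10 17-10z"/><path data-summit="463 270" data-summit-m="1442" d="M463 228l-12 0-6 4-13 12-5 11-3 9 0 19 3 14-1 18 2 2 19 3 17-1z"/><path data-summit="463 185" data-summit-m="1468" d="M463 165l-38 0-2 2-5 27 7 25 22 9 17 0z"/>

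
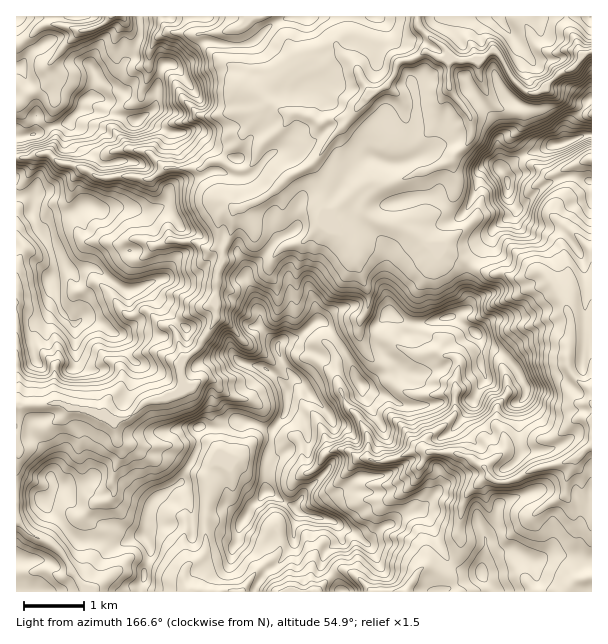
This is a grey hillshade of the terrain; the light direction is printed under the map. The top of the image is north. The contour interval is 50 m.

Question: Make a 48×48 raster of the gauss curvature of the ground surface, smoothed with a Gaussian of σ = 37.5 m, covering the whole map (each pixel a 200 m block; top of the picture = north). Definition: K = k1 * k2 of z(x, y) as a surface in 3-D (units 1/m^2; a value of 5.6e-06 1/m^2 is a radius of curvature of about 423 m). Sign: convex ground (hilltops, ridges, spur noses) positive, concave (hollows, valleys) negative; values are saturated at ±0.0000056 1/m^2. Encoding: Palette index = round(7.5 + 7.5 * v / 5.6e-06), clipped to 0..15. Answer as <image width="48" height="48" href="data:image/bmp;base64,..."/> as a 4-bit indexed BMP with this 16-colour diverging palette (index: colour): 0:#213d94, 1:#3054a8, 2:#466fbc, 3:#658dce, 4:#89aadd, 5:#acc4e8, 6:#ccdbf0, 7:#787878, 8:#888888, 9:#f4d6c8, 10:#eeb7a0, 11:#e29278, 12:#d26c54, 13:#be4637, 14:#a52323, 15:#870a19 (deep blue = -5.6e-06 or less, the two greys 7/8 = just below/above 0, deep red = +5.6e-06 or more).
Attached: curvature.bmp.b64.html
<image width="48" height="48" href="data:image/bmp;base64,Qk32BAAAAAAAAHYAAAAoAAAAMAAAADAAAAABAAQAAAAAAIAEAAATCwAAEwsAABAAAAAAAAAAlD0hAKhUMAC8b0YAzo1lAN2qiQDoxKwA8NvMAHh4eACIiIgAyNb0AKC37gB4kuIAVGzSADdGvgAjI6UAGQqHAHiYd4aIV3eHdqdNp5XfVJJ5iGeFiHd4eHd3h3eK6Jh3eIZXd1gFuMlnd3bYeIiId4iJR4iHI4iHd4h4WHi4lniHh2eYd3l3eHh3iHd5i3d2e6Z3WHgcjHh4hnhmaHd3d5mYiHd1t3end0d3jHxnKGh4dZh4d4h4eEd1eHh3d3d3d7ipgImldk5pd2WXeJiIeFmXh3d4h4h4dot/vC6HeIdHmnfVaZiYd4uYiIiHiHeHeJJFCXl4h2ZodoPH1XdXd0tXh3aHeXd3h4fr3Cp3eId3i4eFlXymmFe4lal3d3mJd3pFhrZ2l8h5ZaVmZmiGdne5d5hYeZdHeIiHdxb0WXpen3dU+ZtHiadmeHeHd3iIh4iYhp8JLWYGcMWnd4WYhoZ3d3eYd4pTmHl0hrJ28o16PoOXhlp4lneHeHd3eXLfN5cJl4T0afhIaaeGhmh3l2mId3dWh3eJR7l1lnjYZTiHhpBpZFZ2d4d3d3iph4iWaYe6Z3WDp1aYrw/5f8WIeId5d3h2iHeppWiIl6a1l2aHZGsGDNhlh2ZVd3d2d5RrN3aVaHeI+IiIh4dvaIh3Vh7g+H1pt5eXhpT0WWZWiGiIemiXaZiIe4tbNnhxh4lUWeM1TXh1h3d4eGmHR2iZiIaIh6eHeJRXjM9vh3h4Z4h3h2YlV3d3d4h3d2jZdLT5ewkEwIk3lniHeaf4t4eHd3dniVZ4h7DWd61MW4uImIdSW3Bkh4d3d1d3eIeEtod7ZnnoWWZXmcpoeYt5hnZ4h5eGmId6dYeHaXeYh4h4sImKeHqZq3d3h5eohodYd5aHdYCGdsiZa4d5iHd4dXh3h3e4d3Z6iPeHd7uoppd5hmeIiHNNNph3hmhmdpiYh2WIejlZl3d4h2d4iHZniJpoh4pYeXd7eHymZKpWaHd3iHeHeHh4iHdomXiHeGl4Z8MoRniXeGh4h3d3d4dneId1doaIeHh3eF+neGeHjHiId3h3d3WHWHVneHl3WHp3d2WIh4d4hnh4h3d3h2m8Saq3emiHWpd4hHeqh4eIeId3d4mHd3V1oWi3eVqKWIaYhtiJiHeHiHeIh3eHeIhtzMV5lXqISFwOUKtCh3h3iHeHiHd3iGhnWYeEP5S+Pmro8+B3p4Z3d4eHd4iIdnSM9oNpVnizlkk6d4l4dMeIiIiHeIh3iHZ4gwOIf4l0aHhqd4d4Z4aId3d3h4iHd4e5iXX+hF4gyYkusw/XZYd4eHh5h3h3d3d0lododGpWpnYJ6HhkyHd4h3dmiHd4d4mEVpiJR6mciHh3qHoNNniHeHioh6h3d5hneCRoBHRnWohpd4vMiId4eHd3iWR3dklmd1r4f4h3iEZ4a3eHZ4h3eIiIZoaYiap3apcJeYiHibh1dihpd3d3d3iHmcXHpj8viJ9p+HZ1iJh5h/yIqYd3eIh3d2pTVzKQOHlfMoS5F3d3UIhwhmmHd3eHd3e6eZ3Pl3aHh1idP6pUe8HnSpeIp3eIh3ZWZ3ZyWHiITLchm/FplVoK1HeEaNdmaph46Hd4iHiFLg=="/>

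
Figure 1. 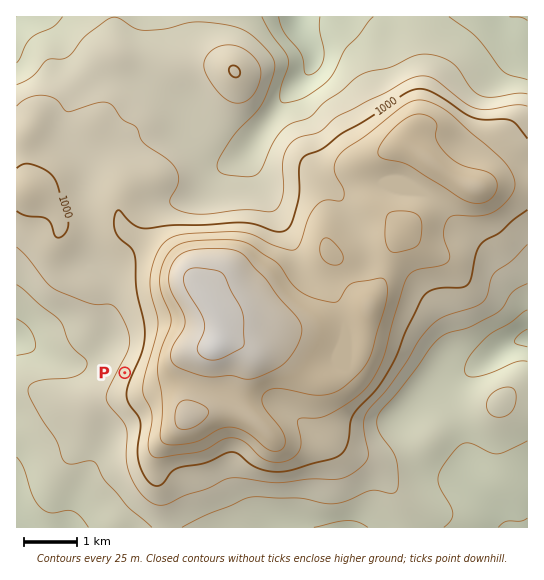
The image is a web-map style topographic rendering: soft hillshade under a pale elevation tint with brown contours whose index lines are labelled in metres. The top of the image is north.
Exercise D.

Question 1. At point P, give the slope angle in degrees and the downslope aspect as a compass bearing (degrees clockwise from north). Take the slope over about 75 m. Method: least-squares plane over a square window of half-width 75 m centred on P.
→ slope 5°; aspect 296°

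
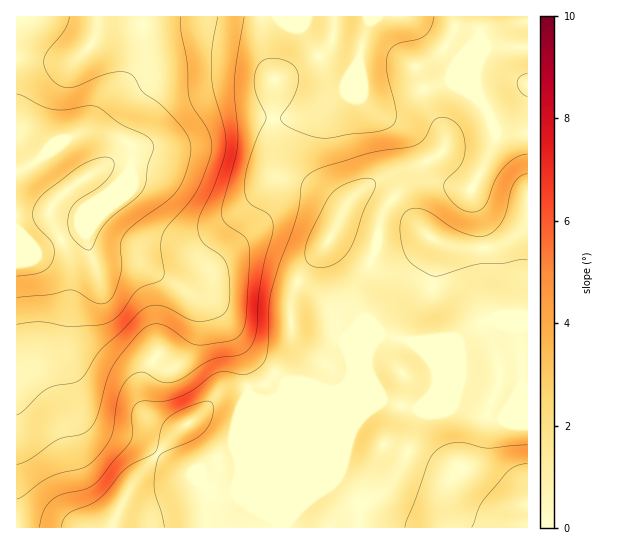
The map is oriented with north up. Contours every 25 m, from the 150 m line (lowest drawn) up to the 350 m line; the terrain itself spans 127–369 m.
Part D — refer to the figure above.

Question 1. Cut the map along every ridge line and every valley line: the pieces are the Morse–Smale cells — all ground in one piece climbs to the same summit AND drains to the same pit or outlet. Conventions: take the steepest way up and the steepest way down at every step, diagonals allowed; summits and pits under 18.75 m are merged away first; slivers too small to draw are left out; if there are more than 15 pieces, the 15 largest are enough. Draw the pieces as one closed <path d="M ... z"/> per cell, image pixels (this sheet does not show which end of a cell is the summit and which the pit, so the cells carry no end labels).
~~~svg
<path d="M527 16l-510 0-1 230 11 1 10 4 44-22 11-26 21-14 18-19 0-25 24 2 16-3 12-4 30-16 18-5 55 0 17-4 42-22 13-30 2 2 3 32 12 4 18-1 56-19 12-26 18-18 1 21-4 12 0 13 5 19 11 19 1 6 5 6 29 0z"/><path d="M358 63l-13 30-42 22-17 4-55 0-18 5-30 16-12 4-16 3-24-2 0 25-18 19-13 10-13 32 1 15 9 17 44 2 48 28 25 12 26 37 22 22 22 17 0 5-5 10 47-1 13-6 9-8 3-6 0-14-3-8 13-32 0-7-4-8 0-15 19-42 4-28 4-11 15-18 14-8 18-3 21 4-9-4-8-7-11-23-15-20-34-19-14-14 0-20-1-13z"/><path d="M99 199l-10 8-8 22-44 22-10-4-11 0 0 280 261 1 0-5-29-69-1-77-6-22-12-26-9-16-10-10-21-10 8 16 0 17-10 28-12 13-10 1-8-4-34-25-15-21-12-51-9-26 0-10 12-26z"/><path d="M527 321l-40 0-32 19-46 1-27-6-43 54-13 6-45 1-2-1 5-9 0-5-22-17-22-22-10-14 11 27 6 22 1 77 29 73 250 1z"/><path d="M479 37l-18 18-10 24-5 4-60 18-11 0-14-6 6 10 8 7 34 19 15 20 11 23 8 7 13 5-25-5-18 3-14 8-15 18-4 11-4 28-19 42 0 15 4 8 0 7-13 32 3 20 31-38 27 6 46-1 32-19 41 0 0-187-30-1-3-3-3-9-11-19-5-19 0-13 4-12z"/><path d="M94 260l10 46 5 15 8 12 40 31 8 4 10-1 12-13 9-21 1-24-4-10-18-15-34-19-42-1z"/>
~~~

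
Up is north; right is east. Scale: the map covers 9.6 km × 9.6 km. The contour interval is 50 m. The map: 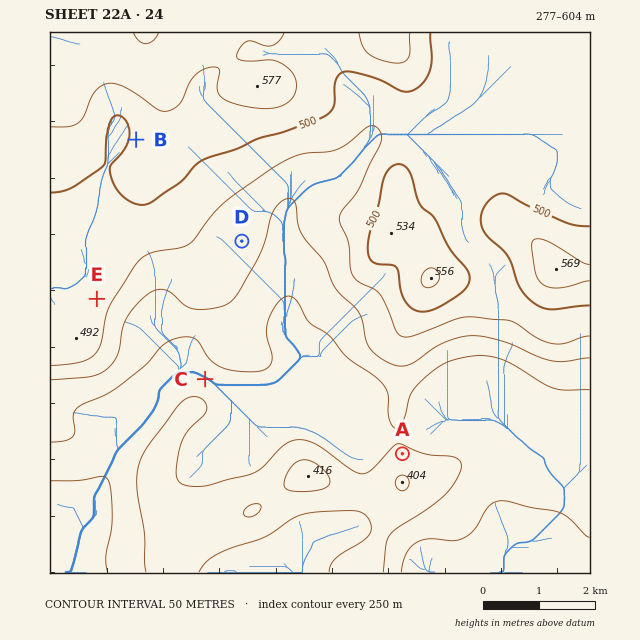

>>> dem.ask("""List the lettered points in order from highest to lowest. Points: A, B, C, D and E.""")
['B', 'E', 'D', 'A', 'C']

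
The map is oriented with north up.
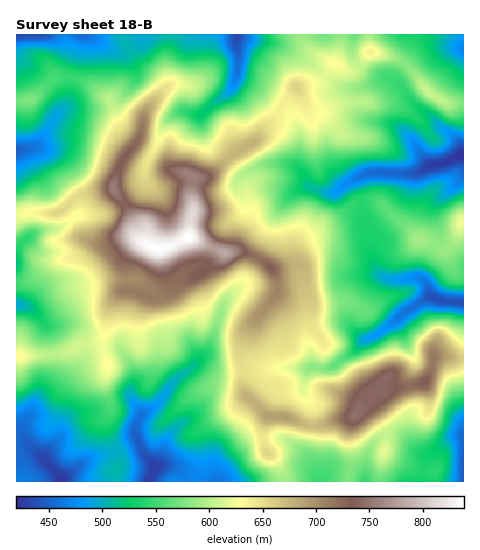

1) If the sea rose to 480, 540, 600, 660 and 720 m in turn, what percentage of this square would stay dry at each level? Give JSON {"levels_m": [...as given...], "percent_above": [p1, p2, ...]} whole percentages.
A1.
{"levels_m": [480, 540, 600, 660, 720], "percent_above": [92, 71, 43, 18, 6]}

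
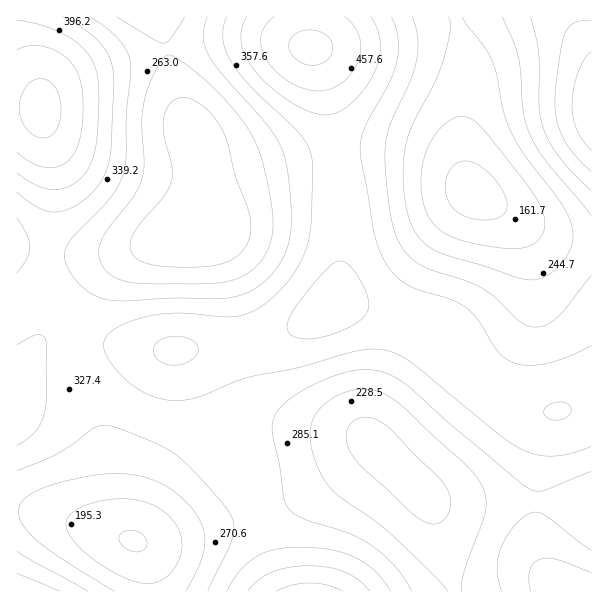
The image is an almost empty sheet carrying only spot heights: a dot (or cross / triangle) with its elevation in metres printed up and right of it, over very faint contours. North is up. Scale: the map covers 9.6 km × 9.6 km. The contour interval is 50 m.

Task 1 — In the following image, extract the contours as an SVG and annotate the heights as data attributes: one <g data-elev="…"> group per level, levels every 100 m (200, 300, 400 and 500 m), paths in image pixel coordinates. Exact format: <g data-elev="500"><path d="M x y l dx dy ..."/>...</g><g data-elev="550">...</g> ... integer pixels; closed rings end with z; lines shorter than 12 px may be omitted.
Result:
<g data-elev="200"><path d="M138 582l-13-4-17-9-16-11-14-12-7-9-4-9-1-7 5-7 9-6 13-5 17-4 15 0 13 1 12 4 11 5 9 8 7 10 5 12 0 12-4 12-8 10-9 8-11 2z"/><path d="M431 524l-9-4-10-7-57-54-6-10-3-11 1-9 6-7 6-4 7-1 9 2 8 4 10 9 50 50 7 15 0 13-7 11-6 3z"/><path d="M185 267l-26-1-15-3-10-7-4-10 1-7 5-9 27-33 8-14 1-15-8-33 0-16 2-9 4-6 6-5 7-2 11 3 10 7 10 10 8 12 6 15 8 33 12 32 3 18-1 9-3 9-6 7-7 6-19 7z"/><path d="M500 248l-33-6-20-7-14-11-8-16-3-13-1-15 1-13 4-14 5-12 7-10 9-9 9-5 8-1 6 2 13 11 45 57 9 14 6 12 2 9-1 7-2 8-5 6-7 4-8 2z"/></g><g data-elev="300"><path d="M88 591l-71-40"/><path d="M412 591l-7-12-10-13-24-21-23-12-47-15-9-6-5-6-4-11-3-28-7-32-1-10 2-8 4-7 18-15 24-13 24-9 19-3 17 1 13 5 15 10 47 42 63 53 13 9 6 1 8-1 46-19"/><path d="M591 550l-46-35-9-3-8 2-7 5-9 10-7 11-5 11-3 19 5 21"/><path d="M17 471l41-18 15-9 19-15 9-4 9 1 10 3 33 13 17 9 15 11 21 22 20 23 7 14 1 9-3 12-23 49"/><path d="M591 275l-34 43-12 7-12 2-14-6-23-22-13-10-16-8-44-15-10-6-10-11-7-15-5-18-5-36-1-28 1-14 4-13 20-44 6-19 2-24-6-21"/><path d="M17 218l10 16 3 14-3 10-10 15"/><path d="M207 17l-3 10-1 11 2 9 5 10 13 18 45 51 9 14 6 12 5 21 3 36 0 21-3 16-7 16-11 14-13 11-15 8-21 4-50-1-49 3-20-3-15-7-15-16-5-9-3-8 1-9 5-9 34-35 12-15 7-14 3-15 0-47 5-42-1-13-5-11-8-10-27-21"/><path d="M502 17l12 25 4 15 5 54 7 24 16 26 45 55"/></g><g data-elev="400"><path d="M370 591l-11-11-14-8-16-5-20-1-21 2-16 4-14 8-10 11"/><path d="M555 420l8-1 6-3 2-6-2-6-5-2-7 0-8 3-4 3-1 5 1 3 4 3z"/><path d="M168 365l12 0 12-6 6-8-2-7-7-5-10-3-11 1-9 4-5 6 0 7 5 7z"/><path d="M297 338l17 1 21-6 20-9 11-10 3-9-3-12-9-18-10-12-8-2-9 5-16 18-19 24-6 10-2 9 3 7z"/><path d="M17 173l18 12 16 5 15-2 14-9 9-11 6-16 3-21 1-35-1-16-3-14-6-10-8-10-12-9-16-8-18-6-18-3"/><path d="M591 20l-9 1-8 2-5 4-4 6-5 23-5 46 2 20 6 16 12 17 16 16"/><path d="M247 17l-5 12-1 13 4 14 10 15 17 17 19 14 20 10 15 3 12-3 13-9 14-15 9-16 5-15 1-13-2-14-7-13"/></g><g data-elev="500"><path d="M37 137l8 1 8-4 5-8 3-12-1-13-3-11-6-7-9-4-7 1-8 5-5 8-2 11 0 10 3 9 6 8z"/><path d="M307 65l7 0 7-1 6-4 4-6 2-6-1-6-4-6-7-4-9-2-10 1-8 4-4 6-1 7 4 8 6 5z"/></g>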